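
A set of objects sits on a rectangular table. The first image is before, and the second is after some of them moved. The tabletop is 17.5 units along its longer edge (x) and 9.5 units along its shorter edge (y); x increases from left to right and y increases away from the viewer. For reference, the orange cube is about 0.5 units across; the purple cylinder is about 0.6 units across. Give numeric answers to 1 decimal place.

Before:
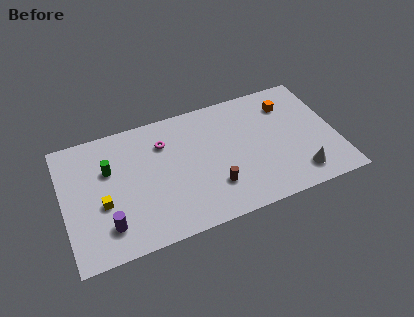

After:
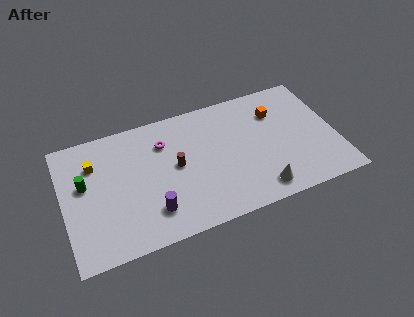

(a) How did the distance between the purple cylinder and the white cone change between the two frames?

-5.4

Before: roughly 12.2 units apart; after: 6.8. That's 5.4 units closer together.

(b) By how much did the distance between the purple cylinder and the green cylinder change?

+1.1

The distance was about 4.1 in the first image and 5.2 in the second, so they moved 1.1 units further apart.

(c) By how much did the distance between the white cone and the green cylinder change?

-1.0

They were about 12.6 units apart before and 11.6 after — 1.0 units closer together.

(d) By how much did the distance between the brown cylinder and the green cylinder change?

-1.5

Before: roughly 7.3 units apart; after: 5.8. That's 1.5 units closer together.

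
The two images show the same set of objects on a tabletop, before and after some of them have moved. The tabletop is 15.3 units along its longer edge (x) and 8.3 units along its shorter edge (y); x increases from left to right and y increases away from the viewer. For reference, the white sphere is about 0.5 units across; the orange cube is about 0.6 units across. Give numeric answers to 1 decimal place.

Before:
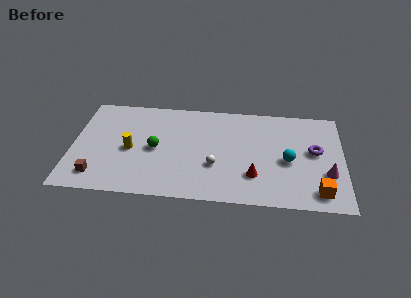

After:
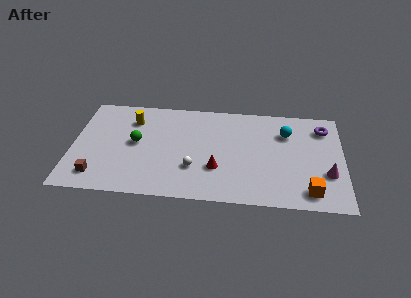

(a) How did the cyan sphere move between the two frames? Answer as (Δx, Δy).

(-0.1, 2.3)

From the two frames, the cyan sphere sits at roughly (12.2, 3.7) before and (12.1, 6.0) after.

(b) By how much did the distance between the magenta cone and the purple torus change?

+1.9

The distance was about 1.9 in the first image and 3.8 in the second, so they moved 1.9 units further apart.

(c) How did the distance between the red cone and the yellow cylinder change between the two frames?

-1.1

They were about 7.2 units apart before and 6.1 after — 1.1 units closer together.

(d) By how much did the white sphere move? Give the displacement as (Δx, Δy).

(-1.2, -0.3)

The white sphere started near (8.1, 2.9) and ended near (6.9, 2.6).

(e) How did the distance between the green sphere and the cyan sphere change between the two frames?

+1.1

They were about 7.5 units apart before and 8.6 after — 1.1 units further apart.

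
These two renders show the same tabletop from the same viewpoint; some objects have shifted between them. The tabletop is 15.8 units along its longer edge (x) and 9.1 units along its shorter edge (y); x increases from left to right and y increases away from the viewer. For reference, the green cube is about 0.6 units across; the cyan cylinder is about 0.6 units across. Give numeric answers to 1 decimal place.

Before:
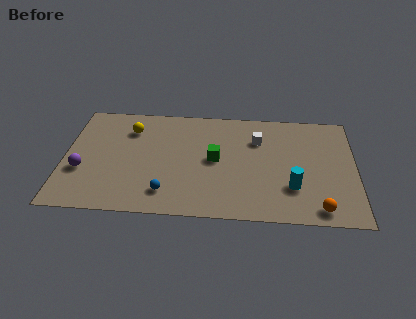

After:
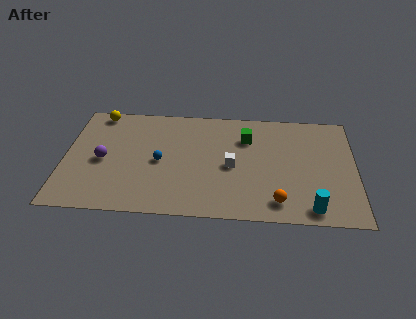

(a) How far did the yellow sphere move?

2.2

From (3.5, 6.9) to (1.7, 8.2), the yellow sphere covered √(1.8² + 1.3²) ≈ 2.2 units.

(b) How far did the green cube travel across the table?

2.5

The green cube was near (8.2, 4.7) before and (9.9, 6.6) after, so it travelled √(1.7² + 1.9²) ≈ 2.5 units.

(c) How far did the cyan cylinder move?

1.9

From (12.4, 2.7) to (13.4, 1.1), the cyan cylinder covered √(1.0² + 1.6²) ≈ 1.9 units.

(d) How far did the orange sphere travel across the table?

2.2

From (13.8, 1.1) to (11.6, 1.5), the orange sphere covered √(2.2² + 0.4²) ≈ 2.2 units.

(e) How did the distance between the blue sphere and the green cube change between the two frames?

+1.3

Before: roughly 3.9 units apart; after: 5.2. That's 1.3 units further apart.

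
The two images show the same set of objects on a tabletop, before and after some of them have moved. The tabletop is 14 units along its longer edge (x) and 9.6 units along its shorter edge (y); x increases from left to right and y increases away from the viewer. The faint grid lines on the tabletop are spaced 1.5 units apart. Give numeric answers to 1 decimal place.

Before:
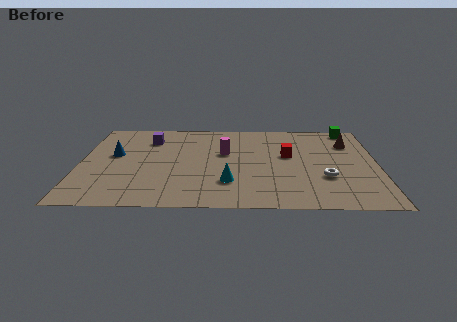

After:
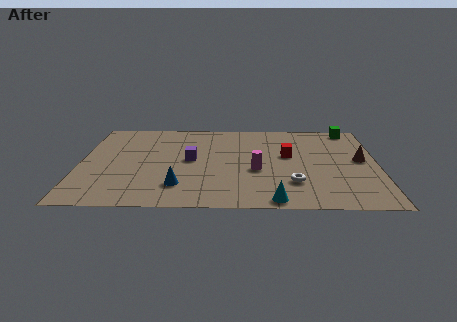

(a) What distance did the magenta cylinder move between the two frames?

2.4

From (6.8, 5.8) to (8.3, 3.9), the magenta cylinder covered √(1.5² + 1.9²) ≈ 2.4 units.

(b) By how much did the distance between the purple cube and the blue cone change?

+0.4

They were about 2.4 units apart before and 2.8 after — 0.4 units further apart.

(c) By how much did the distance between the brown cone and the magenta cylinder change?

-1.0

The distance was about 6.0 in the first image and 5.0 in the second, so they moved 1.0 units closer together.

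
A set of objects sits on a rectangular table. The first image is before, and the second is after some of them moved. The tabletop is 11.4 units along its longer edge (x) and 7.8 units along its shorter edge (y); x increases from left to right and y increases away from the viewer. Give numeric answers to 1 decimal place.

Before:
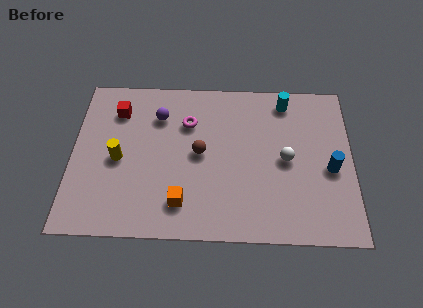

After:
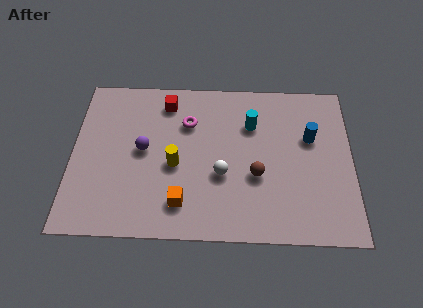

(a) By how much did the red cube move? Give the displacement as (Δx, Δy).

(2.0, 0.5)

From the two frames, the red cube sits at roughly (1.8, 6.0) before and (3.8, 6.5) after.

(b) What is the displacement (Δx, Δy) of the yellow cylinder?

(2.3, -0.2)

From the two frames, the yellow cylinder sits at roughly (1.9, 3.6) before and (4.2, 3.4) after.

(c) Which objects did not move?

the orange cube and the magenta torus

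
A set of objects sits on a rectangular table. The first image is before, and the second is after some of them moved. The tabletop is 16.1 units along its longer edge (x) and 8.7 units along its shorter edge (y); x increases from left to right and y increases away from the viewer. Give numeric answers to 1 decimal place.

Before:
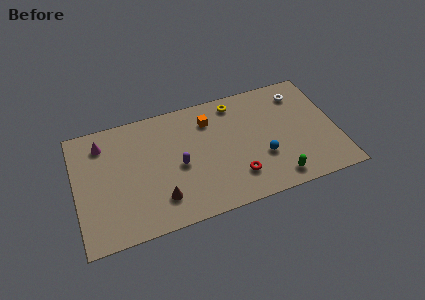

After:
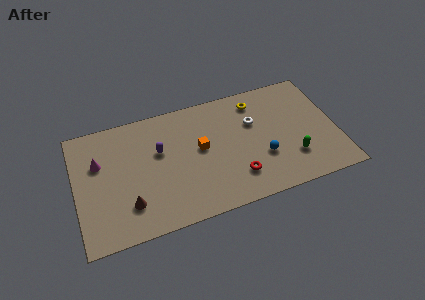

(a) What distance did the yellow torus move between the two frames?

1.3

The yellow torus moved from about (10.1, 7.5) to (11.4, 7.2), a distance of √(1.3² + 0.3²) ≈ 1.3.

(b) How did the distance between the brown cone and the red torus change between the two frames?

+1.9

Before: roughly 4.7 units apart; after: 6.6. That's 1.9 units further apart.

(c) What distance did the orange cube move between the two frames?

2.0

From (8.4, 6.7) to (7.7, 4.8), the orange cube covered √(0.7² + 1.9²) ≈ 2.0 units.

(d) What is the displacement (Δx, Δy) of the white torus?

(-3.0, -1.3)

The white torus was at about (14.1, 7.0) and moved to about (11.1, 5.7).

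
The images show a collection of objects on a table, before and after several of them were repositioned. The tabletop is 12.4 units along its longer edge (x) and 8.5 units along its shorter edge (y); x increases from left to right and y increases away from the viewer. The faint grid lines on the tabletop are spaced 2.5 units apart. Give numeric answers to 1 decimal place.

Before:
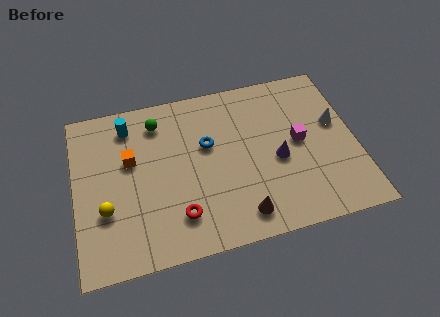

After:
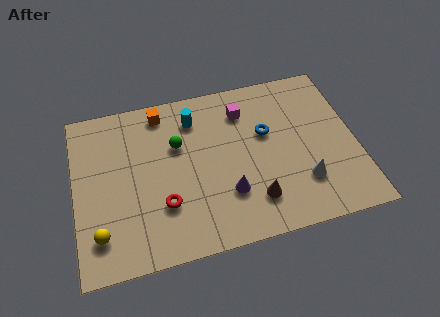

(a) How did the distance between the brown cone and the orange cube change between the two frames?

+0.6

Before: roughly 6.0 units apart; after: 6.6. That's 0.6 units further apart.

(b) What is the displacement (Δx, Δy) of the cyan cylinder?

(2.9, -0.3)

The cyan cylinder started near (2.5, 7.0) and ended near (5.4, 6.7).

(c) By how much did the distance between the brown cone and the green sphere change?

-1.7

They were about 6.5 units apart before and 4.8 after — 1.7 units closer together.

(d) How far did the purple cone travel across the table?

2.6

From (8.9, 3.7) to (6.6, 2.5), the purple cone covered √(2.3² + 1.2²) ≈ 2.6 units.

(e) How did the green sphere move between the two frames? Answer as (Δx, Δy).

(0.8, -1.4)

The green sphere started near (3.8, 6.9) and ended near (4.6, 5.5).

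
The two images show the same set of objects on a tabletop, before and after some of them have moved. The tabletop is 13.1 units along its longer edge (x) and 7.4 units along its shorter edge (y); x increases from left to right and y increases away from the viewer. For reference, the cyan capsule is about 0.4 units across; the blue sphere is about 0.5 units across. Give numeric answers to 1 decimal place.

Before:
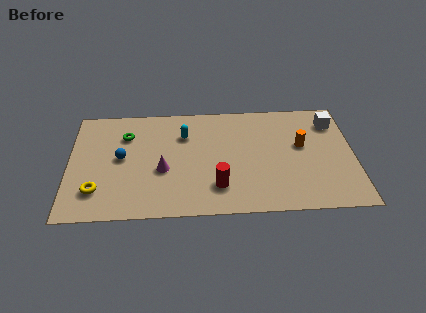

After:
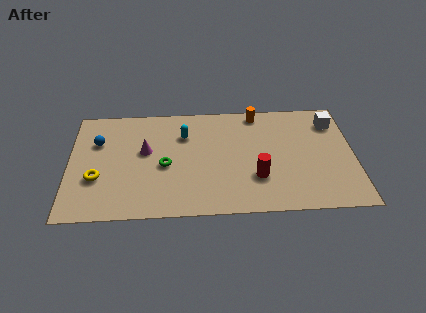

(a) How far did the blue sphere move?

1.6

The blue sphere moved from about (2.4, 3.9) to (1.3, 5.0), a distance of √(1.1² + 1.1²) ≈ 1.6.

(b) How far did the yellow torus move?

0.8

From (1.3, 1.8) to (1.3, 2.6), the yellow torus covered √(0.0² + 0.8²) ≈ 0.8 units.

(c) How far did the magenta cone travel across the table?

1.5

The magenta cone was near (4.3, 3.0) before and (3.5, 4.3) after, so it travelled √(0.8² + 1.3²) ≈ 1.5 units.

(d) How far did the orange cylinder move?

3.0

The orange cylinder was near (10.7, 4.3) before and (8.7, 6.6) after, so it travelled √(2.0² + 2.3²) ≈ 3.0 units.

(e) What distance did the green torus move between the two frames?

2.8

From (2.6, 5.4) to (4.4, 3.3), the green torus covered √(1.8² + 2.1²) ≈ 2.8 units.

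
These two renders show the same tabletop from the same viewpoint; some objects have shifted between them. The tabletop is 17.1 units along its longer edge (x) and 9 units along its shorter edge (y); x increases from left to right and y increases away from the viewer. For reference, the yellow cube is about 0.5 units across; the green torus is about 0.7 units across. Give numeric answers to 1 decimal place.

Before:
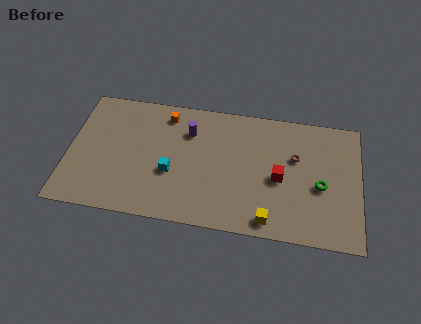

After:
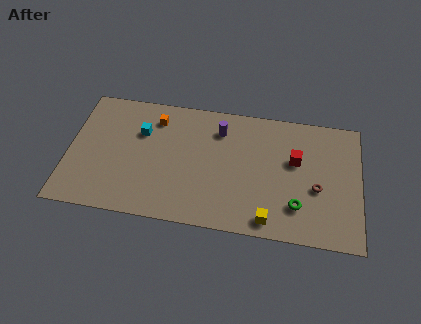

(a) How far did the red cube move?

1.7

From (12.4, 4.1) to (13.3, 5.5), the red cube covered √(0.9² + 1.4²) ≈ 1.7 units.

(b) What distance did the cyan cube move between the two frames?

3.2

From (6.1, 3.5) to (4.2, 6.1), the cyan cube covered √(1.9² + 2.6²) ≈ 3.2 units.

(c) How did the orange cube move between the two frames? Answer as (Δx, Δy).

(-0.6, -0.4)

The orange cube started near (5.6, 7.6) and ended near (5.0, 7.2).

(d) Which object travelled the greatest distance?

the cyan cube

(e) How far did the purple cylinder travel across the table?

1.8

The purple cylinder was near (7.0, 6.6) before and (8.8, 7.0) after, so it travelled √(1.8² + 0.4²) ≈ 1.8 units.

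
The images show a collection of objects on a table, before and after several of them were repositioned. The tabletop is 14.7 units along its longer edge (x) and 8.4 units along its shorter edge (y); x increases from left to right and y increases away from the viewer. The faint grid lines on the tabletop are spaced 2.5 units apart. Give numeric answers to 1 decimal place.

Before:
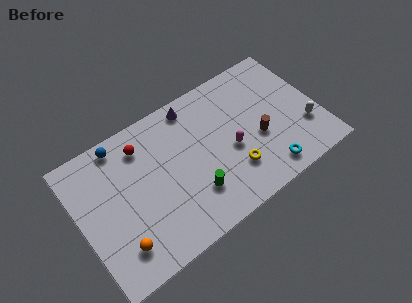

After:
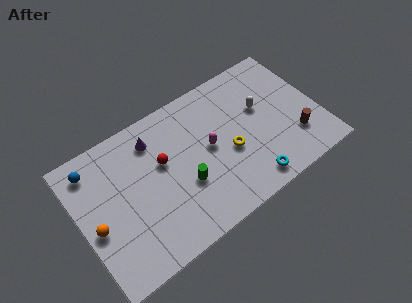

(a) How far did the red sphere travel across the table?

1.9

The red sphere moved from about (4.2, 6.7) to (5.2, 5.1), a distance of √(1.0² + 1.6²) ≈ 1.9.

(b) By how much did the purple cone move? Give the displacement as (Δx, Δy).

(-2.6, -0.7)

The purple cone was at about (7.5, 7.4) and moved to about (4.9, 6.7).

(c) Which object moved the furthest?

the white capsule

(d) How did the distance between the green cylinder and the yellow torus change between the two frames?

+0.4

Before: roughly 2.5 units apart; after: 2.9. That's 0.4 units further apart.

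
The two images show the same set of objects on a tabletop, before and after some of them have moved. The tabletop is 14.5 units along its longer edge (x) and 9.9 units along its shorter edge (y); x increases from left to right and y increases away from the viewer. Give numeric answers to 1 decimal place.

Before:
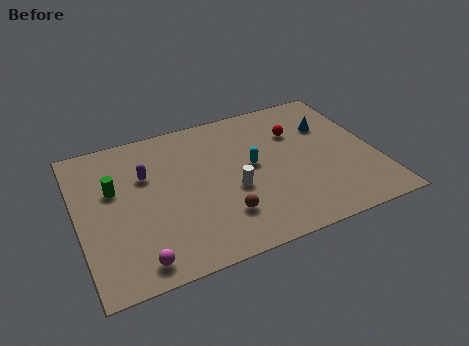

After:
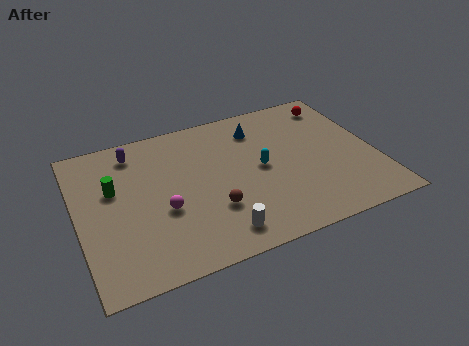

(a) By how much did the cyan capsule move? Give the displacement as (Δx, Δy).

(0.4, -0.3)

The cyan capsule started near (8.5, 5.3) and ended near (8.9, 5.0).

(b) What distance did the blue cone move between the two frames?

3.5

The blue cone moved from about (12.5, 6.8) to (9.1, 7.8), a distance of √(3.4² + 1.0²) ≈ 3.5.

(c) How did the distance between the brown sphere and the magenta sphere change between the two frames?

-2.0

They were about 4.4 units apart before and 2.4 after — 2.0 units closer together.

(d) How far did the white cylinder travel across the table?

2.7

The white cylinder moved from about (7.4, 4.0) to (6.4, 1.5), a distance of √(1.0² + 2.5²) ≈ 2.7.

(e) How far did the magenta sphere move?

3.1

From (2.5, 1.2) to (4.0, 3.9), the magenta sphere covered √(1.5² + 2.7²) ≈ 3.1 units.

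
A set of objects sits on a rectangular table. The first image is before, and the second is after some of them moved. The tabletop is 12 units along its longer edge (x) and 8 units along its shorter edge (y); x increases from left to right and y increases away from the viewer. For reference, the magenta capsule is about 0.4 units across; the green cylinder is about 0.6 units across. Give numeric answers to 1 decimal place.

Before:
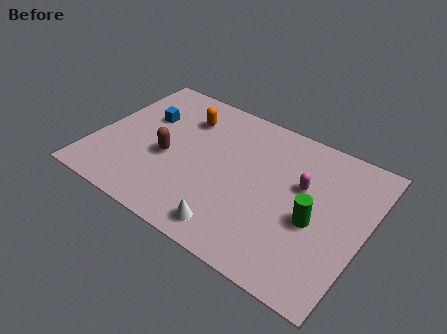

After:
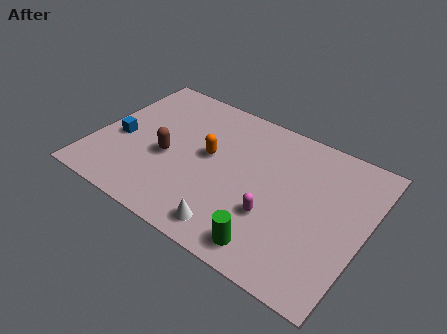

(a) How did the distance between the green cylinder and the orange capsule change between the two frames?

-2.1

Before: roughly 6.8 units apart; after: 4.7. That's 2.1 units closer together.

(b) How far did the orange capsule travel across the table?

2.1

From (3.6, 6.0) to (5.0, 4.4), the orange capsule covered √(1.4² + 1.6²) ≈ 2.1 units.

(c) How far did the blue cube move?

2.0

The blue cube was near (1.9, 5.2) before and (1.1, 3.4) after, so it travelled √(0.8² + 1.8²) ≈ 2.0 units.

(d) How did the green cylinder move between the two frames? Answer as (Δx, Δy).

(-1.5, -2.3)

From the two frames, the green cylinder sits at roughly (9.9, 3.4) before and (8.4, 1.1) after.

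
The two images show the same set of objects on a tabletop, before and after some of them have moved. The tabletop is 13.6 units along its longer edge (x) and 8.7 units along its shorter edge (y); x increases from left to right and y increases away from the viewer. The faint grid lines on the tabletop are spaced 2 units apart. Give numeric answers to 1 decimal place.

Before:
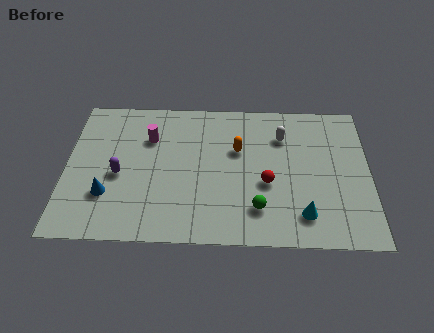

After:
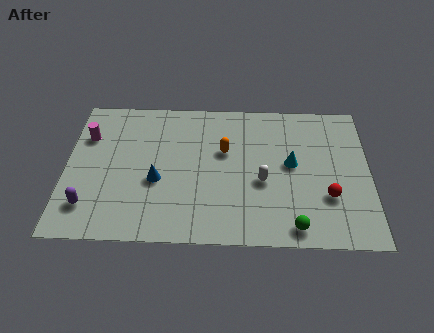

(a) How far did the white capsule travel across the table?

2.9

From (9.7, 6.4) to (8.8, 3.6), the white capsule covered √(0.9² + 2.8²) ≈ 2.9 units.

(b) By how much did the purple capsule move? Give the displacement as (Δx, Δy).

(-1.3, -1.9)

The purple capsule was at about (2.4, 3.8) and moved to about (1.1, 1.9).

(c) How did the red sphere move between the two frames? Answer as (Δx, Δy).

(2.7, -0.7)

From the two frames, the red sphere sits at roughly (9.0, 3.5) before and (11.7, 2.8) after.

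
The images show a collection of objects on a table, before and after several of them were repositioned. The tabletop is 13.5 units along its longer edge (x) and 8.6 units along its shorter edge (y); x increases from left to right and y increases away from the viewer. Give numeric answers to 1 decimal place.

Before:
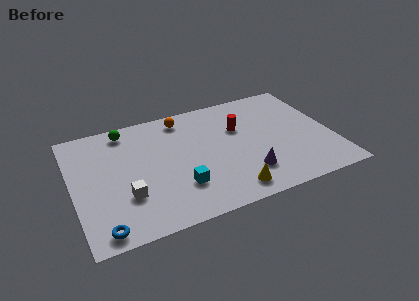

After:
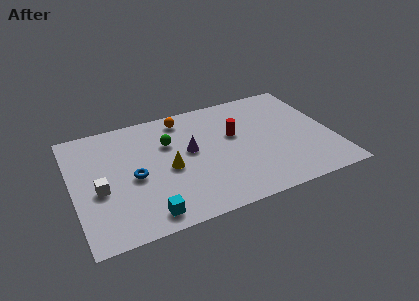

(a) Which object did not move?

the orange sphere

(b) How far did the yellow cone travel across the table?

4.0

The yellow cone was near (7.8, 1.2) before and (4.9, 3.9) after, so it travelled √(2.9² + 2.7²) ≈ 4.0 units.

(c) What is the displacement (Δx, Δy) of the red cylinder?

(-0.3, -0.4)

The red cylinder was at about (8.8, 5.6) and moved to about (8.5, 5.2).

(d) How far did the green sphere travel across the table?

2.7

The green sphere moved from about (3.0, 7.5) to (5.1, 5.8), a distance of √(2.1² + 1.7²) ≈ 2.7.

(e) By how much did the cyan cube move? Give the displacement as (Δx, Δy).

(-1.8, -1.3)

The cyan cube started near (5.3, 2.4) and ended near (3.5, 1.1).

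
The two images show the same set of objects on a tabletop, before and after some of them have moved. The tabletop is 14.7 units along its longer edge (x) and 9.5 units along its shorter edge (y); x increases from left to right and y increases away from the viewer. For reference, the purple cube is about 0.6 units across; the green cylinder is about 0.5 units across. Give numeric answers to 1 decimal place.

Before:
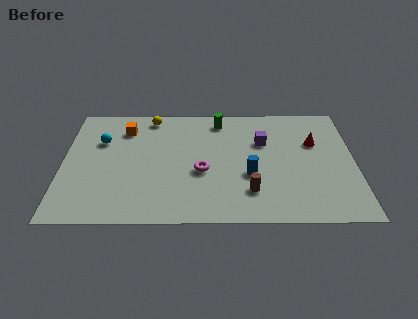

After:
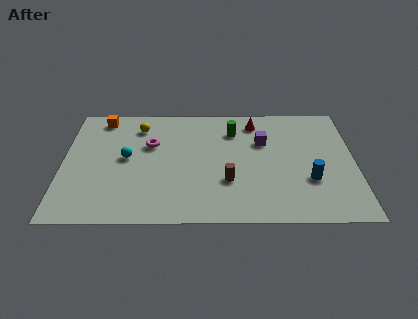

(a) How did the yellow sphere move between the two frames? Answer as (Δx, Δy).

(-0.6, -0.8)

The yellow sphere started near (4.4, 8.4) and ended near (3.8, 7.6).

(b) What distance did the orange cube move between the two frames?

1.5

The orange cube was near (3.1, 7.4) before and (1.9, 8.3) after, so it travelled √(1.2² + 0.9²) ≈ 1.5 units.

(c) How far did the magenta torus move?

3.4

From (7.0, 3.9) to (4.4, 6.1), the magenta torus covered √(2.6² + 2.2²) ≈ 3.4 units.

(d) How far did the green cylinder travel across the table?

1.1

The green cylinder moved from about (7.9, 8.1) to (8.6, 7.2), a distance of √(0.7² + 0.9²) ≈ 1.1.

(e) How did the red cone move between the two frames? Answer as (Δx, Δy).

(-3.0, 1.7)

The red cone started near (12.7, 6.2) and ended near (9.7, 7.9).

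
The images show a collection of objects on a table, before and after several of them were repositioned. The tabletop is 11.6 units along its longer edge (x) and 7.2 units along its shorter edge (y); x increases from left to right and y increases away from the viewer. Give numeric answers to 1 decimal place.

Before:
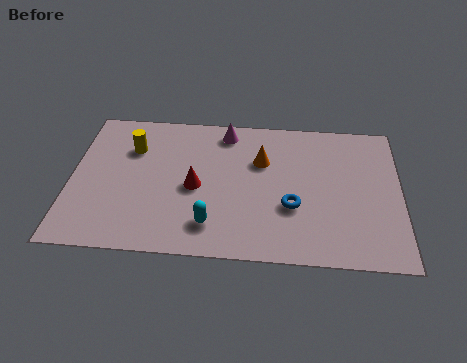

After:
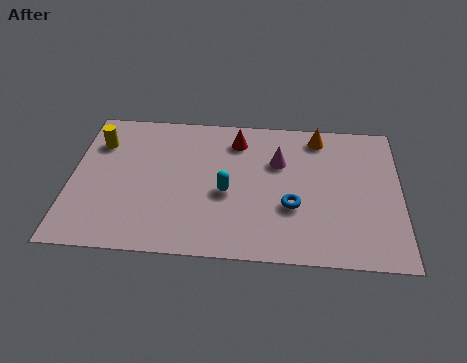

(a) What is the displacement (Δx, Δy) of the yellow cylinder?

(-1.2, 0.2)

From the two frames, the yellow cylinder sits at roughly (2.1, 5.1) before and (0.9, 5.3) after.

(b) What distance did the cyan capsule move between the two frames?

1.7

From (5.0, 1.5) to (5.5, 3.1), the cyan capsule covered √(0.5² + 1.6²) ≈ 1.7 units.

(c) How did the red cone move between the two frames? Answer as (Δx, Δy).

(1.4, 2.5)

The red cone started near (4.4, 3.3) and ended near (5.8, 5.8).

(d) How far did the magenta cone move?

2.4

The magenta cone moved from about (5.4, 6.2) to (7.3, 4.8), a distance of √(1.9² + 1.4²) ≈ 2.4.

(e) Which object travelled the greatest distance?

the red cone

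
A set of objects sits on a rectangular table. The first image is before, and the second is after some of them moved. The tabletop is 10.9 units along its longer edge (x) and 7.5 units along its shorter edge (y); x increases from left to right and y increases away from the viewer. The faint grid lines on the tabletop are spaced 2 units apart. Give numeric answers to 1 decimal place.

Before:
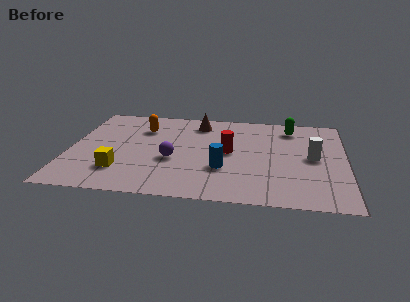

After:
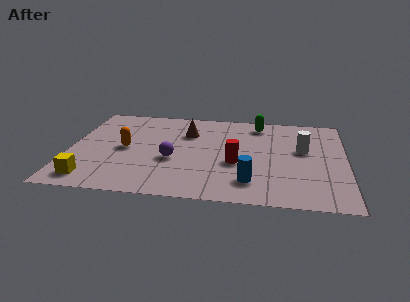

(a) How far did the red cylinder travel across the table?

0.9

From (6.3, 3.9) to (6.6, 3.0), the red cylinder covered √(0.3² + 0.9²) ≈ 0.9 units.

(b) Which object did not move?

the purple sphere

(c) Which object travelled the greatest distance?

the orange capsule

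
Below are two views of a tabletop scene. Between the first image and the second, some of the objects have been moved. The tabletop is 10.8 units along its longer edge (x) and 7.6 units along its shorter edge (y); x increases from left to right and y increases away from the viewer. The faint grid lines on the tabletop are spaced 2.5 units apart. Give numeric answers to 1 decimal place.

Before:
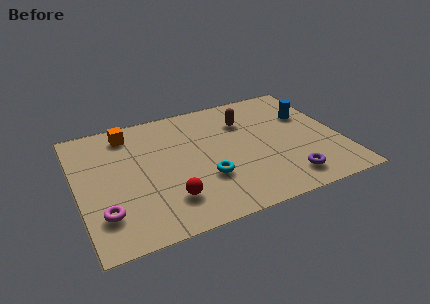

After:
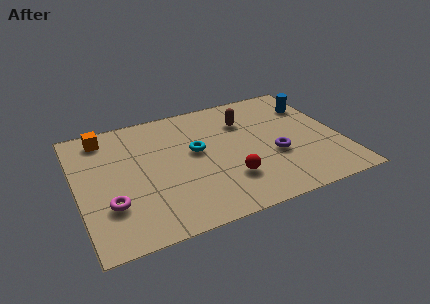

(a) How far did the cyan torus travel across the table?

1.8

The cyan torus was near (5.1, 2.5) before and (4.9, 4.3) after, so it travelled √(0.2² + 1.8²) ≈ 1.8 units.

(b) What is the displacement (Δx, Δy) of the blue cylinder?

(0.3, 0.6)

The blue cylinder was at about (9.7, 5.0) and moved to about (10.0, 5.6).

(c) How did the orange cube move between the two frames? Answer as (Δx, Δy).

(-1.0, 0.1)

From the two frames, the orange cube sits at roughly (2.3, 6.4) before and (1.3, 6.5) after.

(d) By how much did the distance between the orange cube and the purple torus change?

-0.3

Before: roughly 7.9 units apart; after: 7.6. That's 0.3 units closer together.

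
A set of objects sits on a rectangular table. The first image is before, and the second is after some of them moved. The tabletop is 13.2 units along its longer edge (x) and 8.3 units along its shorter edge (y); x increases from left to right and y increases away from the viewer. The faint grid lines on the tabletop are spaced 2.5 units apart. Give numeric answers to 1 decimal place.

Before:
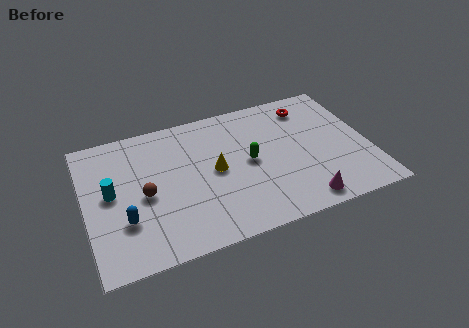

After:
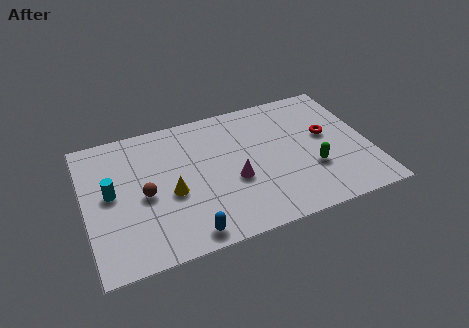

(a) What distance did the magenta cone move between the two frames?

3.7

From (9.7, 1.0) to (6.8, 3.3), the magenta cone covered √(2.9² + 2.3²) ≈ 3.7 units.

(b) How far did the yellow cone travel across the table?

2.2

The yellow cone was near (6.0, 4.2) before and (3.9, 3.5) after, so it travelled √(2.1² + 0.7²) ≈ 2.2 units.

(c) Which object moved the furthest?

the magenta cone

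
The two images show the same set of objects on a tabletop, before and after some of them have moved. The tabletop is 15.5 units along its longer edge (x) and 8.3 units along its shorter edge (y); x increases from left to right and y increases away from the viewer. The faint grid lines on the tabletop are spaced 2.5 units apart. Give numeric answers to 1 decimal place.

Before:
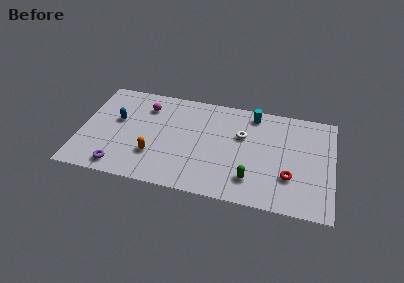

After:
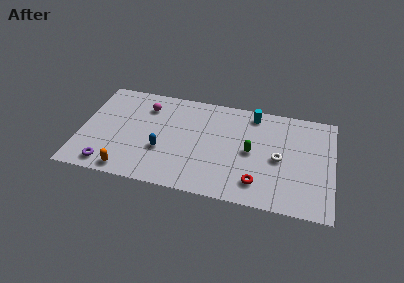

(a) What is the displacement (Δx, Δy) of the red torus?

(-1.9, -0.9)

From the two frames, the red torus sits at roughly (12.9, 2.6) before and (11.0, 1.7) after.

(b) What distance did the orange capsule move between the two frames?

2.2

The orange capsule was near (4.6, 2.5) before and (3.1, 0.9) after, so it travelled √(1.5² + 1.6²) ≈ 2.2 units.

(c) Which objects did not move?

the cyan cylinder and the magenta sphere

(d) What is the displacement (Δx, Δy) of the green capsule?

(-0.1, 2.2)

The green capsule was at about (10.6, 1.9) and moved to about (10.5, 4.1).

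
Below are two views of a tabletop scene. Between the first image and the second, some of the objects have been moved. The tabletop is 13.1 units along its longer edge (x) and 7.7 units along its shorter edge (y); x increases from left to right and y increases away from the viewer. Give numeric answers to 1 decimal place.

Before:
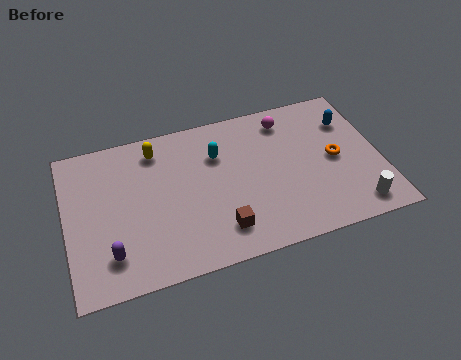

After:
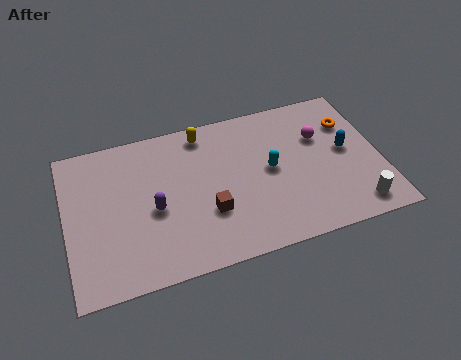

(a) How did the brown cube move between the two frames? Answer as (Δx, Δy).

(-0.4, 1.0)

The brown cube started near (6.2, 1.6) and ended near (5.8, 2.6).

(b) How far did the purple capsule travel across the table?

2.5

The purple capsule moved from about (1.7, 1.7) to (3.6, 3.4), a distance of √(1.9² + 1.7²) ≈ 2.5.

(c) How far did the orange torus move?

1.9

The orange torus moved from about (11.2, 3.8) to (12.0, 5.5), a distance of √(0.8² + 1.7²) ≈ 1.9.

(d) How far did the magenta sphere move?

1.8

From (9.4, 6.4) to (10.7, 5.1), the magenta sphere covered √(1.3² + 1.3²) ≈ 1.8 units.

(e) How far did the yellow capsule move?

2.0

The yellow capsule was near (3.9, 6.4) before and (5.9, 6.7) after, so it travelled √(2.0² + 0.3²) ≈ 2.0 units.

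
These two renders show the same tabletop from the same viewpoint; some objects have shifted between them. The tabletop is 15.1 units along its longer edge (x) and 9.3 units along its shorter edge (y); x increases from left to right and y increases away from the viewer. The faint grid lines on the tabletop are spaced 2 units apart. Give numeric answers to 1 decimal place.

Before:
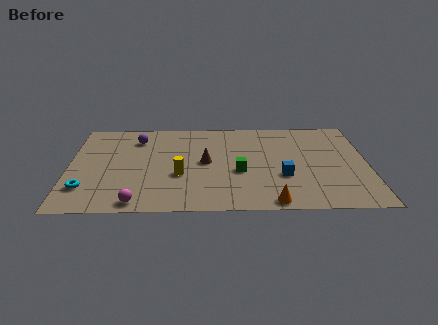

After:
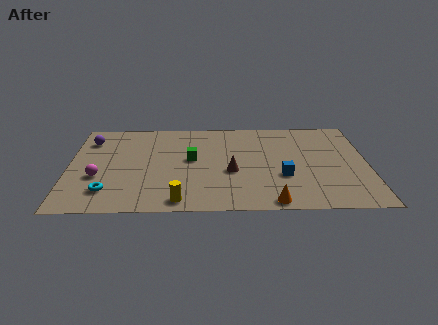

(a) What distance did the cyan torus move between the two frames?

1.1

The cyan torus moved from about (0.9, 2.3) to (2.0, 2.0), a distance of √(1.1² + 0.3²) ≈ 1.1.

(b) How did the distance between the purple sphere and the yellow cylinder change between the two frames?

+3.3

The distance was about 4.4 in the first image and 7.7 in the second, so they moved 3.3 units further apart.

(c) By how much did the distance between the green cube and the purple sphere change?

-0.7

Before: roughly 6.3 units apart; after: 5.6. That's 0.7 units closer together.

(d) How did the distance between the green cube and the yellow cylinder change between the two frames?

+1.1

Before: roughly 3.0 units apart; after: 4.1. That's 1.1 units further apart.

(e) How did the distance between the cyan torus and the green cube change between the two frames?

-2.6

They were about 7.8 units apart before and 5.2 after — 2.6 units closer together.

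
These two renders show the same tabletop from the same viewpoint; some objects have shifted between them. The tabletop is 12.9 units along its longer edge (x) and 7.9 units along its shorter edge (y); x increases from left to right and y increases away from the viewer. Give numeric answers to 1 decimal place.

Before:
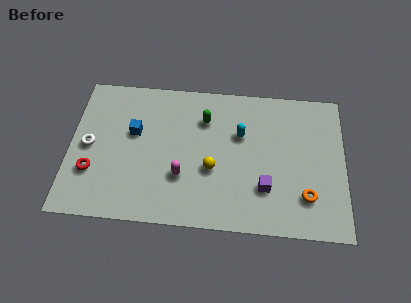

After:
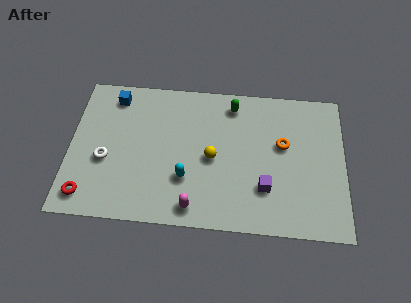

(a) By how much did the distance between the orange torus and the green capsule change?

-3.0

Before: roughly 6.1 units apart; after: 3.1. That's 3.0 units closer together.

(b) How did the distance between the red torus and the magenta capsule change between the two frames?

+0.8

They were about 4.2 units apart before and 5.0 after — 0.8 units further apart.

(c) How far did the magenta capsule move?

1.7

The magenta capsule moved from about (5.3, 2.6) to (5.9, 1.0), a distance of √(0.6² + 1.6²) ≈ 1.7.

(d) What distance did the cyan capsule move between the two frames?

3.6

From (8.0, 5.1) to (5.5, 2.5), the cyan capsule covered √(2.5² + 2.6²) ≈ 3.6 units.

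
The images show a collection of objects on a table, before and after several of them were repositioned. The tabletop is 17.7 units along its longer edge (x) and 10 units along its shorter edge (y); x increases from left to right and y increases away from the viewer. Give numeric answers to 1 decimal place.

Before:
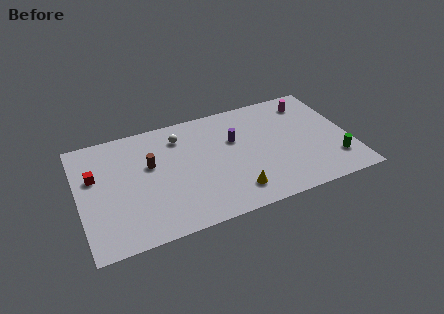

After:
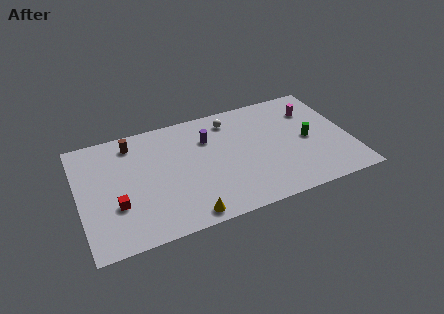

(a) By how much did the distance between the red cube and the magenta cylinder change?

-0.6

Before: roughly 14.5 units apart; after: 13.9. That's 0.6 units closer together.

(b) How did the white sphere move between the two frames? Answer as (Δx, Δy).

(3.4, 0.4)

The white sphere started near (6.8, 7.9) and ended near (10.2, 8.3).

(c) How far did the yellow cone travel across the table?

3.3

From (9.8, 1.9) to (6.6, 1.0), the yellow cone covered √(3.2² + 0.9²) ≈ 3.3 units.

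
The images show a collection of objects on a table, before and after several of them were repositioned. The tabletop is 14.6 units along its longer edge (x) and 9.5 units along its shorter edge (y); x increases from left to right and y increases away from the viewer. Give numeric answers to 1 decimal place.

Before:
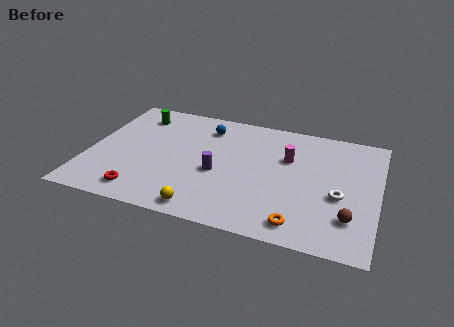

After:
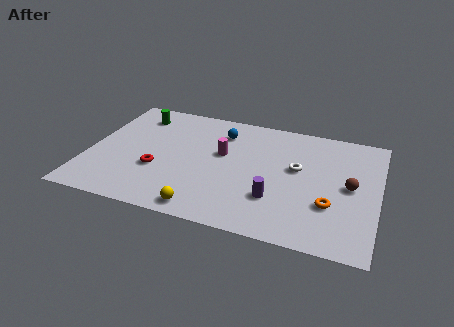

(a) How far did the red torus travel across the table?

2.1

The red torus moved from about (3.0, 1.4) to (3.6, 3.4), a distance of √(0.6² + 2.0²) ≈ 2.1.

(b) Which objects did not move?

the yellow sphere and the green cylinder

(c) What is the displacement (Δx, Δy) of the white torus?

(-2.2, 1.6)

The white torus started near (12.7, 3.9) and ended near (10.5, 5.5).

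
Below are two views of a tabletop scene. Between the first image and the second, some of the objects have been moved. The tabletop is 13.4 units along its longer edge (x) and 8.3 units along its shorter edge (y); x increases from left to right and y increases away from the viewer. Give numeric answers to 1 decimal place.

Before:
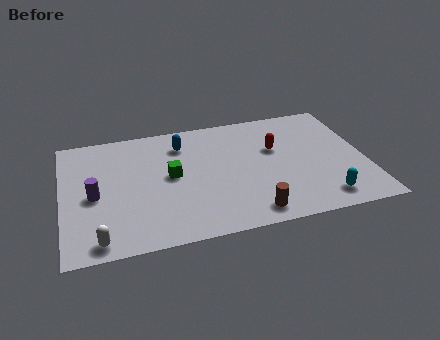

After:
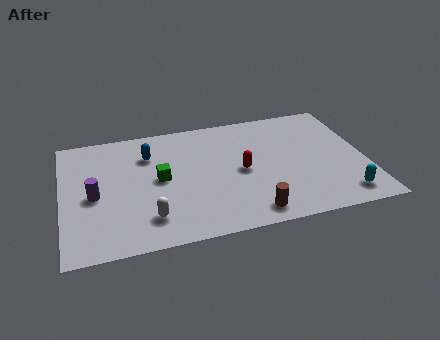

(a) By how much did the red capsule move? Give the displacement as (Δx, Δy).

(-1.6, -1.2)

From the two frames, the red capsule sits at roughly (9.5, 5.2) before and (7.9, 4.0) after.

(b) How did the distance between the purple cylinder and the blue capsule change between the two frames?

-1.4

Before: roughly 4.8 units apart; after: 3.4. That's 1.4 units closer together.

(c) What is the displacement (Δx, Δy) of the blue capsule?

(-1.5, -0.4)

From the two frames, the blue capsule sits at roughly (5.4, 6.5) before and (3.9, 6.1) after.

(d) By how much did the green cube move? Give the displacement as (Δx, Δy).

(-0.5, -0.1)

From the two frames, the green cube sits at roughly (4.8, 4.4) before and (4.3, 4.3) after.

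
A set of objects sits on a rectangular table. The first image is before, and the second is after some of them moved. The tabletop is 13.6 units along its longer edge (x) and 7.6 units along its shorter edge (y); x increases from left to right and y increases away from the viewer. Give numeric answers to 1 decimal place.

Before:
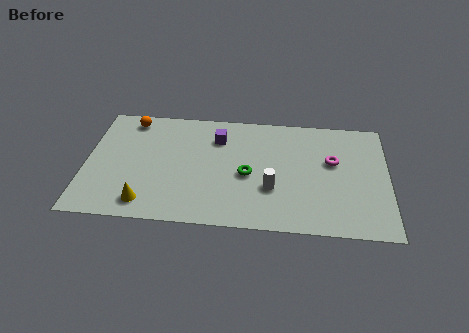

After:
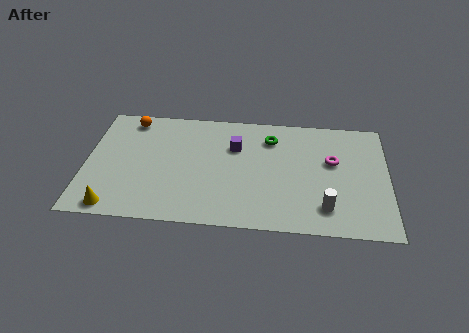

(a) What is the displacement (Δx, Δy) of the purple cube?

(0.8, -0.5)

The purple cube started near (5.9, 5.7) and ended near (6.7, 5.2).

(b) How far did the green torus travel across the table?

2.7

From (7.3, 3.4) to (8.3, 5.9), the green torus covered √(1.0² + 2.5²) ≈ 2.7 units.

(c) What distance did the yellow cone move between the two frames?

1.5

From (2.8, 1.2) to (1.4, 0.8), the yellow cone covered √(1.4² + 0.4²) ≈ 1.5 units.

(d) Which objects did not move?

the orange sphere and the magenta torus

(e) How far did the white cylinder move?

2.6

The white cylinder was near (8.4, 2.6) before and (10.8, 1.6) after, so it travelled √(2.4² + 1.0²) ≈ 2.6 units.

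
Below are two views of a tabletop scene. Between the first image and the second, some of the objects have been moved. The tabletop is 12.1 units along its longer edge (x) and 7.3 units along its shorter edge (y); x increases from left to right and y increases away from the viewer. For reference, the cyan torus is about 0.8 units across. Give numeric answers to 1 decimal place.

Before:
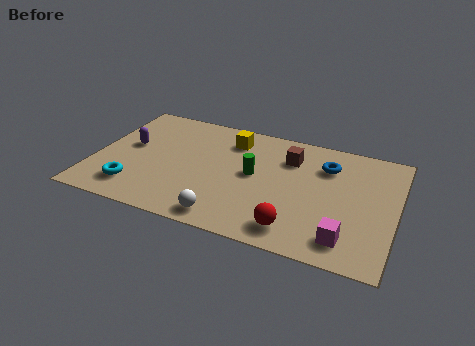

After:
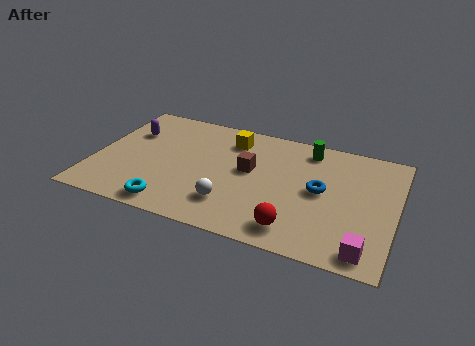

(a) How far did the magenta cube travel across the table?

0.9

The magenta cube moved from about (10.3, 1.3) to (11.1, 0.9), a distance of √(0.8² + 0.4²) ≈ 0.9.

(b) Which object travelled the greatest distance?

the green cylinder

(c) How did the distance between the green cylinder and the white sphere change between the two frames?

+2.1

They were about 3.1 units apart before and 5.2 after — 2.1 units further apart.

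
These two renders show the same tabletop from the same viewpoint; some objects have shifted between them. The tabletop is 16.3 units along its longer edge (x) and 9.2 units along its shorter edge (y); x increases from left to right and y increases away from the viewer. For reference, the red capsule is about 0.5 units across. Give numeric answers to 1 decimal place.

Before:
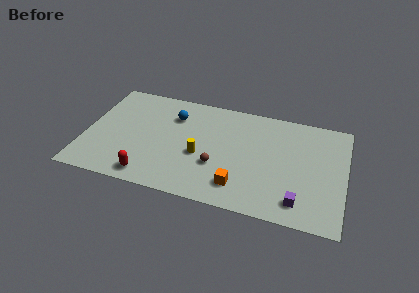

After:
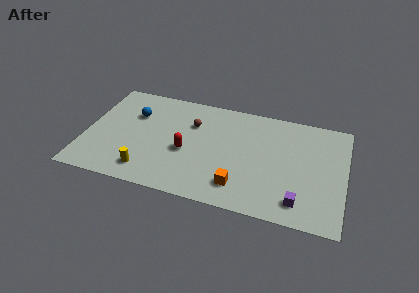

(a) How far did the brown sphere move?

3.7

From (8.4, 3.2) to (6.6, 6.4), the brown sphere covered √(1.8² + 3.2²) ≈ 3.7 units.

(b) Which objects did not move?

the orange cube and the purple cube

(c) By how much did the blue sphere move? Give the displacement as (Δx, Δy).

(-2.5, -0.5)

The blue sphere started near (5.4, 6.8) and ended near (2.9, 6.3).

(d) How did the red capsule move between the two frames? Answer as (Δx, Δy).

(2.1, 2.7)

The red capsule was at about (4.3, 1.2) and moved to about (6.4, 3.9).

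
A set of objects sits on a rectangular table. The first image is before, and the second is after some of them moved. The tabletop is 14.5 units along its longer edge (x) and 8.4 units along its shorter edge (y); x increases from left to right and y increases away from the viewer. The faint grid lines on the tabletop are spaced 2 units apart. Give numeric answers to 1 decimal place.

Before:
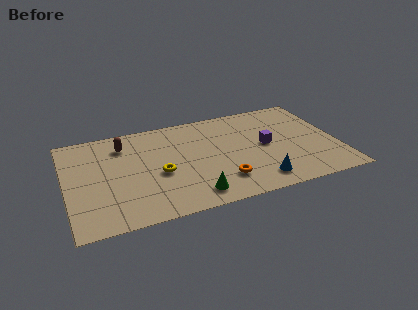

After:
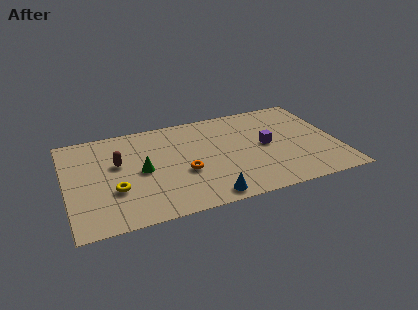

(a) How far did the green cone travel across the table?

3.8

The green cone moved from about (6.5, 1.3) to (4.0, 4.1), a distance of √(2.5² + 2.8²) ≈ 3.8.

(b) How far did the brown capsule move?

1.6

The brown capsule was near (3.2, 6.6) before and (2.8, 5.1) after, so it travelled √(0.4² + 1.5²) ≈ 1.6 units.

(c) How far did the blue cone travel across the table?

2.8

From (10.0, 1.4) to (7.2, 0.9), the blue cone covered √(2.8² + 0.5²) ≈ 2.8 units.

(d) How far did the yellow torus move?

2.5

The yellow torus was near (4.9, 3.6) before and (2.5, 2.9) after, so it travelled √(2.4² + 0.7²) ≈ 2.5 units.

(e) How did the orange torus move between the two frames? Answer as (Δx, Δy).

(-1.9, 1.3)

The orange torus was at about (8.1, 2.0) and moved to about (6.2, 3.3).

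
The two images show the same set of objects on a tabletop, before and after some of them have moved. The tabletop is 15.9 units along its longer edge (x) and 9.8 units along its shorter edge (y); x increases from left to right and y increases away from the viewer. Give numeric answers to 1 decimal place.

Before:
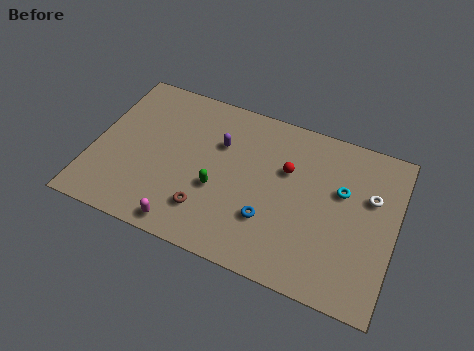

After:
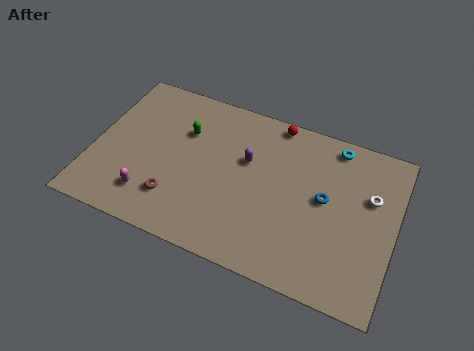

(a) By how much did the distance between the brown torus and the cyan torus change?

+2.3

They were about 7.7 units apart before and 10.0 after — 2.3 units further apart.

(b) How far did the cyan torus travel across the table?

2.7

The cyan torus moved from about (13.0, 6.1) to (12.4, 8.7), a distance of √(0.6² + 2.6²) ≈ 2.7.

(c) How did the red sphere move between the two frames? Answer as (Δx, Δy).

(-0.9, 2.7)

The red sphere was at about (10.1, 6.3) and moved to about (9.2, 9.0).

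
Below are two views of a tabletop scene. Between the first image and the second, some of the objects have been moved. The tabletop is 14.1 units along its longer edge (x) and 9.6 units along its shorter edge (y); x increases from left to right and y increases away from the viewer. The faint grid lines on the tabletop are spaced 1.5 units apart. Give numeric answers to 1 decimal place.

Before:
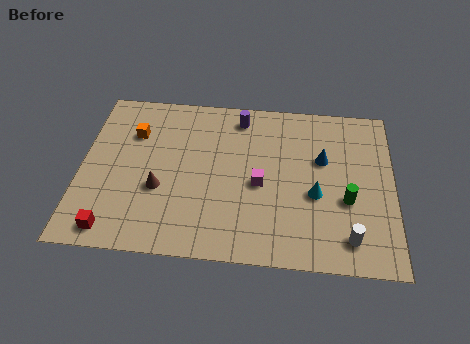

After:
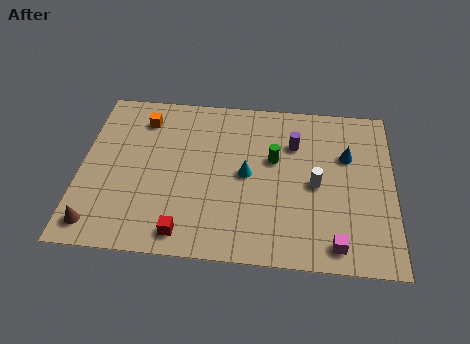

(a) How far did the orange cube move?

1.0

The orange cube was near (2.3, 6.8) before and (2.7, 7.7) after, so it travelled √(0.4² + 0.9²) ≈ 1.0 units.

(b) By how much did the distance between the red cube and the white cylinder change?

-3.8

Before: roughly 10.5 units apart; after: 6.7. That's 3.8 units closer together.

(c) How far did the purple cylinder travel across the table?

2.9

From (7.1, 8.2) to (9.6, 6.8), the purple cylinder covered √(2.5² + 1.4²) ≈ 2.9 units.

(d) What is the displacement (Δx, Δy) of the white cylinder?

(-1.5, 2.9)

The white cylinder was at about (12.1, 1.6) and moved to about (10.6, 4.5).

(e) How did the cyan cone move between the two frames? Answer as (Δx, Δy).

(-3.1, 0.9)

From the two frames, the cyan cone sits at roughly (10.6, 3.9) before and (7.5, 4.8) after.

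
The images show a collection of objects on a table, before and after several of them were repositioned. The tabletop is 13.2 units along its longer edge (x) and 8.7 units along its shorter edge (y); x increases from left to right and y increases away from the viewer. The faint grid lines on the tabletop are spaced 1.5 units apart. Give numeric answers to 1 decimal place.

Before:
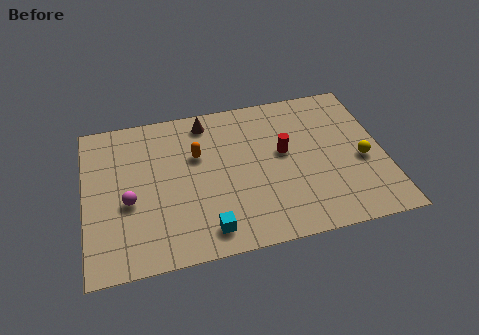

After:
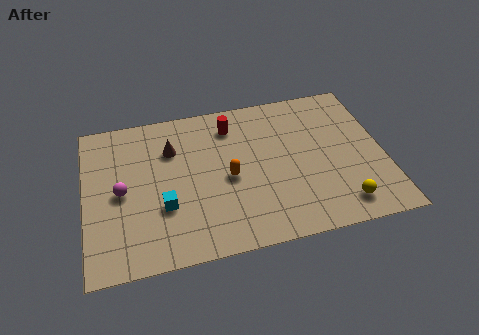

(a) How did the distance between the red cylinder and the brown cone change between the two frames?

-1.4

They were about 4.2 units apart before and 2.8 after — 1.4 units closer together.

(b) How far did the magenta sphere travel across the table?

0.7

The magenta sphere moved from about (1.9, 3.6) to (1.6, 4.2), a distance of √(0.3² + 0.6²) ≈ 0.7.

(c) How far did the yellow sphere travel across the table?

2.5

The yellow sphere was near (12.2, 3.7) before and (11.1, 1.4) after, so it travelled √(1.1² + 2.3²) ≈ 2.5 units.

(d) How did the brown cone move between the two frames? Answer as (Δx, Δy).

(-1.6, -1.3)

The brown cone started near (5.5, 7.5) and ended near (3.9, 6.2).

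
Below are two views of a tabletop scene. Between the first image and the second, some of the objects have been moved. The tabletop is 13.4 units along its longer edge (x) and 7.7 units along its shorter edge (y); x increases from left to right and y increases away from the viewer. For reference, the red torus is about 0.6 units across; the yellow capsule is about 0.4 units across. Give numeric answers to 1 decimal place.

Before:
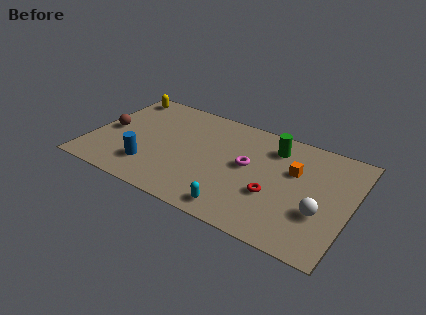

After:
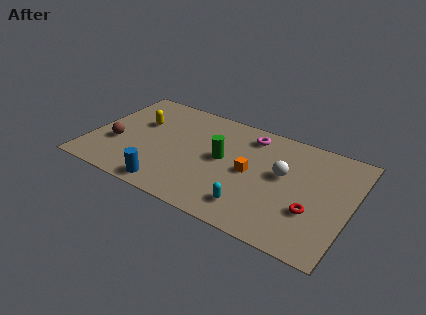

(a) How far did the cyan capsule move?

0.9

From (8.0, 1.0) to (8.7, 1.5), the cyan capsule covered √(0.7² + 0.5²) ≈ 0.9 units.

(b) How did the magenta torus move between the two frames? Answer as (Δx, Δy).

(-0.2, 2.2)

The magenta torus was at about (8.1, 4.2) and moved to about (7.9, 6.4).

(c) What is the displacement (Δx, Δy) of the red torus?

(2.0, -0.2)

From the two frames, the red torus sits at roughly (9.6, 2.8) before and (11.6, 2.6) after.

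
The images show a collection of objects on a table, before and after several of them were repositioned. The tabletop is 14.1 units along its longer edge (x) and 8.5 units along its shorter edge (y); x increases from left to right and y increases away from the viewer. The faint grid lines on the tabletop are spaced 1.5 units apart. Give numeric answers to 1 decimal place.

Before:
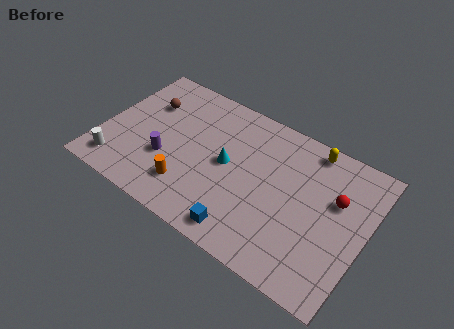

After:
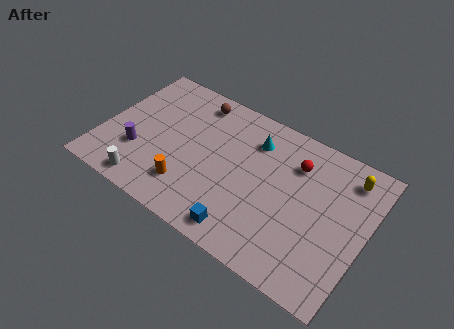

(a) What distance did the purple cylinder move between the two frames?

1.5

From (3.6, 3.0) to (2.1, 2.7), the purple cylinder covered √(1.5² + 0.3²) ≈ 1.5 units.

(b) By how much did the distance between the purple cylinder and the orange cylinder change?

+1.3

The distance was about 1.7 in the first image and 3.0 in the second, so they moved 1.3 units further apart.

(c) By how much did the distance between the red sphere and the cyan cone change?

-3.5

They were about 5.8 units apart before and 2.3 after — 3.5 units closer together.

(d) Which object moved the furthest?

the brown sphere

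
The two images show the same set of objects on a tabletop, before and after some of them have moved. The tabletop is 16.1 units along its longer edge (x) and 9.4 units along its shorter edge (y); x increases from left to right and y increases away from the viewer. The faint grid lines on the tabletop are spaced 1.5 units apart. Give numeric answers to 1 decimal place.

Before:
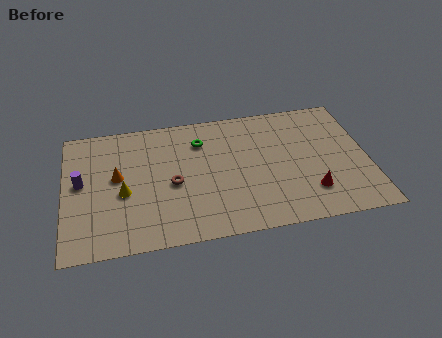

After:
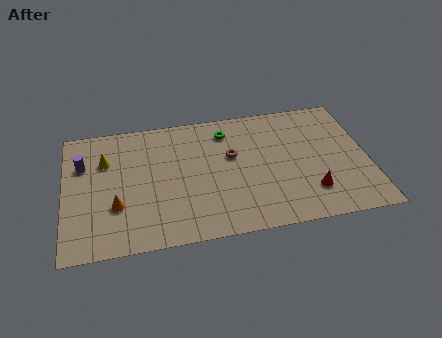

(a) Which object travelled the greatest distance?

the brown torus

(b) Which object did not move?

the red cone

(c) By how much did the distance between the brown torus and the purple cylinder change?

+3.0

They were about 4.9 units apart before and 7.9 after — 3.0 units further apart.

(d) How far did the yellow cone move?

2.7

From (3.1, 4.0) to (2.2, 6.5), the yellow cone covered √(0.9² + 2.5²) ≈ 2.7 units.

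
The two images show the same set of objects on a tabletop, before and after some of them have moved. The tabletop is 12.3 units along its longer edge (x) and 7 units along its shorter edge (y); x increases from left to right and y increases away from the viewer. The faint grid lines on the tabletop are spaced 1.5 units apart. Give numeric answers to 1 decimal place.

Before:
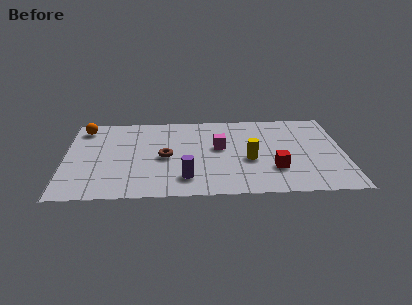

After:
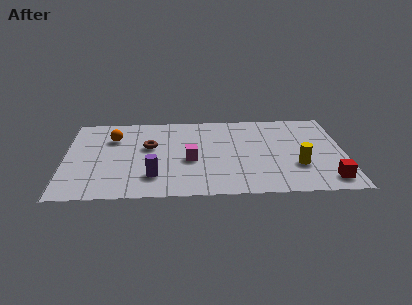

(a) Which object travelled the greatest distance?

the red cube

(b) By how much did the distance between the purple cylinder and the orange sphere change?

-2.5

They were about 6.3 units apart before and 3.8 after — 2.5 units closer together.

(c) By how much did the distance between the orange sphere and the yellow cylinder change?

+0.6

Before: roughly 7.9 units apart; after: 8.5. That's 0.6 units further apart.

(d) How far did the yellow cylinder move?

2.2

From (8.1, 2.9) to (10.2, 2.3), the yellow cylinder covered √(2.1² + 0.6²) ≈ 2.2 units.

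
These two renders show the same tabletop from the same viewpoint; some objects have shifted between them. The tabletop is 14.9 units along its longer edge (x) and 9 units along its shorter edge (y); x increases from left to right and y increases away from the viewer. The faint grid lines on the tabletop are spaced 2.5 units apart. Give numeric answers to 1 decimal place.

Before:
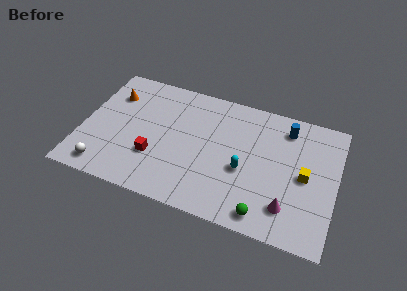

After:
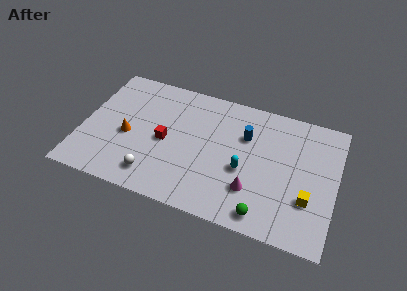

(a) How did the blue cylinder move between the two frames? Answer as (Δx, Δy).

(-2.3, -1.3)

The blue cylinder was at about (11.8, 7.4) and moved to about (9.5, 6.1).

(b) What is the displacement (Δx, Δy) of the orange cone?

(1.2, -2.7)

From the two frames, the orange cone sits at roughly (1.5, 6.6) before and (2.7, 3.9) after.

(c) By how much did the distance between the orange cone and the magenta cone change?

-4.1

Before: roughly 11.7 units apart; after: 7.6. That's 4.1 units closer together.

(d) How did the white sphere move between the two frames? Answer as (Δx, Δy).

(2.9, 0.4)

The white sphere started near (1.6, 1.2) and ended near (4.5, 1.6).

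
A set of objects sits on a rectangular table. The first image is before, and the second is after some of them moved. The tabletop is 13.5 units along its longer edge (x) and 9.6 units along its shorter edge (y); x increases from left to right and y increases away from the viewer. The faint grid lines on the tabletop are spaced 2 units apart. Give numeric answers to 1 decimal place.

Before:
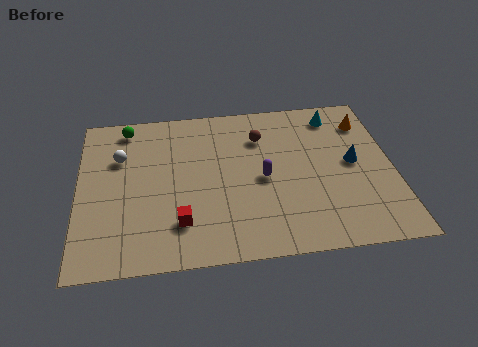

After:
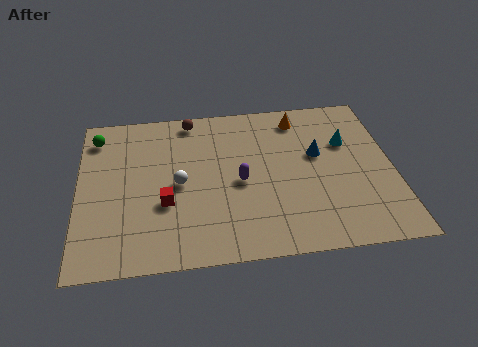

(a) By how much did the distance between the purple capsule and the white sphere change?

-3.8

Before: roughly 6.4 units apart; after: 2.6. That's 3.8 units closer together.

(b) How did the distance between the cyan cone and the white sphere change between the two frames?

-2.0

The distance was about 9.5 in the first image and 7.5 in the second, so they moved 2.0 units closer together.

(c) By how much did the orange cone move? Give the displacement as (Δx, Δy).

(-2.9, 0.6)

The orange cone started near (12.5, 7.5) and ended near (9.6, 8.1).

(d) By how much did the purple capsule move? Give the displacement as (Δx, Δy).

(-1.0, -0.1)

The purple capsule was at about (7.9, 4.5) and moved to about (6.9, 4.4).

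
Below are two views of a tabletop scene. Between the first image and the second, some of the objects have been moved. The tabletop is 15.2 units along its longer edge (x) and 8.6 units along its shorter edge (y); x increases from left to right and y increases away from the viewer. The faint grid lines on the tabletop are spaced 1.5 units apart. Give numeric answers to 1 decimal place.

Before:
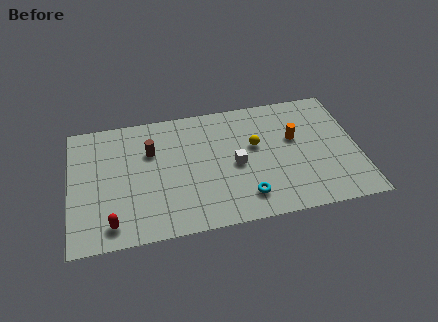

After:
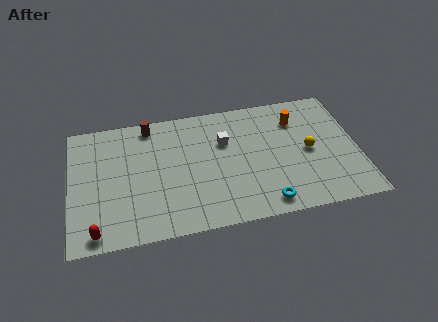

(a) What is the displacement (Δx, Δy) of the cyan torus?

(1.0, -0.6)

The cyan torus was at about (9.1, 1.7) and moved to about (10.1, 1.1).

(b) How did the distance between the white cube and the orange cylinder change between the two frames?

+0.6

They were about 3.4 units apart before and 4.0 after — 0.6 units further apart.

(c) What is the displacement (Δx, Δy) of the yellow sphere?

(2.8, -0.9)

The yellow sphere started near (9.8, 5.1) and ended near (12.6, 4.2).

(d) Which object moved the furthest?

the yellow sphere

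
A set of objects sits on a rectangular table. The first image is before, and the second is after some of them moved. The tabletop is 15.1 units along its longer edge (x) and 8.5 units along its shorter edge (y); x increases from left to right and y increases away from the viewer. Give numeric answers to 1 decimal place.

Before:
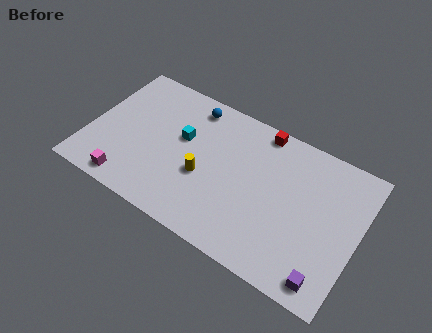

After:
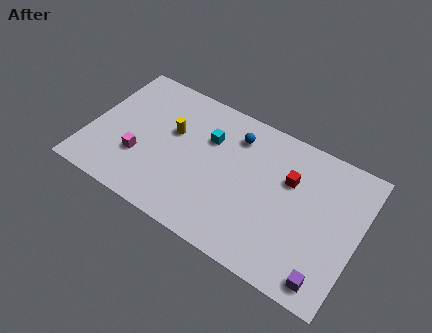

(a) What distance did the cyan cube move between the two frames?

1.6

The cyan cube was near (5.1, 5.1) before and (6.5, 5.8) after, so it travelled √(1.4² + 0.7²) ≈ 1.6 units.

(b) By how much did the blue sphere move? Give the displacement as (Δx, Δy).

(2.6, -0.6)

The blue sphere started near (5.3, 7.3) and ended near (7.9, 6.7).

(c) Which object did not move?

the purple cube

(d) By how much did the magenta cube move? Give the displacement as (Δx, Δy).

(0.3, 1.8)

From the two frames, the magenta cube sits at roughly (2.7, 1.0) before and (3.0, 2.8) after.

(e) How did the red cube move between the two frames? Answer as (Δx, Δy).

(1.9, -2.1)

The red cube started near (9.2, 7.7) and ended near (11.1, 5.6).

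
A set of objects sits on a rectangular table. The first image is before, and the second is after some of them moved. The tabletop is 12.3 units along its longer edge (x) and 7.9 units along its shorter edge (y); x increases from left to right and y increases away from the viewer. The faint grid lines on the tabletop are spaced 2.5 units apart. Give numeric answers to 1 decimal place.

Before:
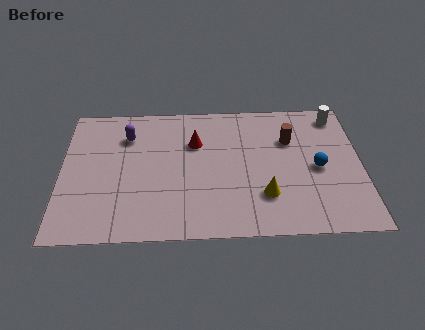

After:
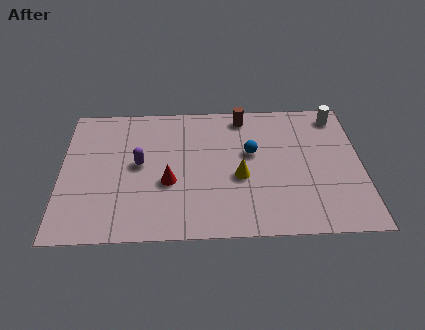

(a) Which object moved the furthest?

the blue sphere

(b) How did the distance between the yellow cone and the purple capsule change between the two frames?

-2.5

Before: roughly 6.7 units apart; after: 4.2. That's 2.5 units closer together.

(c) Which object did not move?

the white cylinder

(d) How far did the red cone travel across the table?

2.5

The red cone was near (5.5, 5.4) before and (4.4, 3.1) after, so it travelled √(1.1² + 2.3²) ≈ 2.5 units.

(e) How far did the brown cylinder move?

2.4

The brown cylinder moved from about (9.4, 5.4) to (7.5, 6.9), a distance of √(1.9² + 1.5²) ≈ 2.4.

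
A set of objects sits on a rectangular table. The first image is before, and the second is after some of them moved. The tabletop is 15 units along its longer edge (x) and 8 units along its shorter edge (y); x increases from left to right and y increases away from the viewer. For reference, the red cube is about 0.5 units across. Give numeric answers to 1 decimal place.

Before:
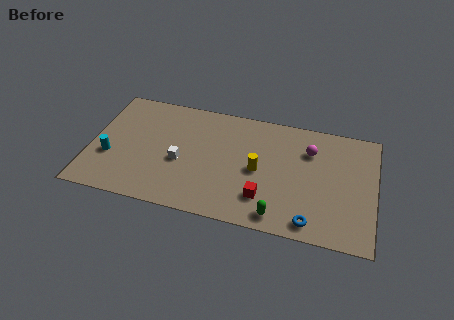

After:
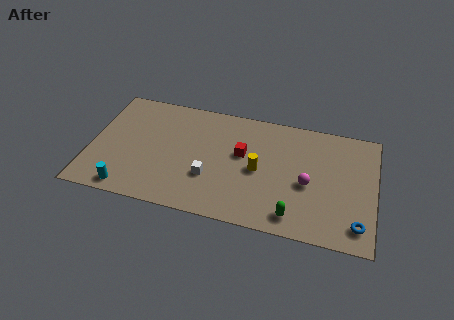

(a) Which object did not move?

the yellow cylinder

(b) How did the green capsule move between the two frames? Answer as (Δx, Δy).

(0.8, 0.2)

The green capsule started near (10.1, 1.0) and ended near (10.9, 1.2).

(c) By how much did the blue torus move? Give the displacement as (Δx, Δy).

(2.4, 0.4)

From the two frames, the blue torus sits at roughly (11.8, 1.0) before and (14.2, 1.4) after.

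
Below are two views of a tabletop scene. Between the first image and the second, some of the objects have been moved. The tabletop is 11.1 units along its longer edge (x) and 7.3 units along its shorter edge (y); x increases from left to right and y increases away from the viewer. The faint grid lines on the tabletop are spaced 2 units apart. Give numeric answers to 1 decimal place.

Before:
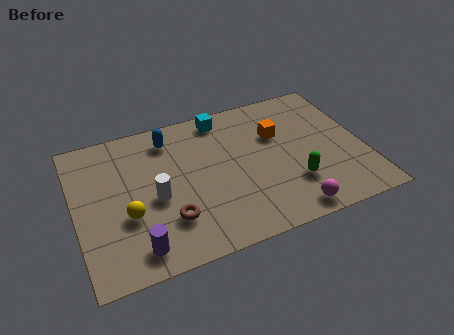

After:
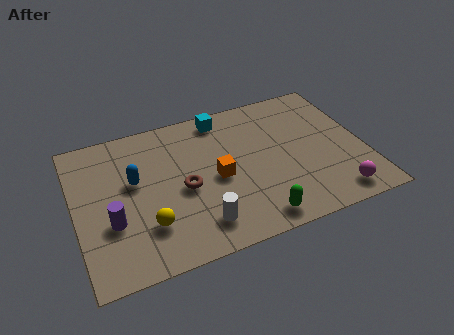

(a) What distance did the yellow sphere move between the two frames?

1.0

From (1.9, 2.7) to (2.6, 2.0), the yellow sphere covered √(0.7² + 0.7²) ≈ 1.0 units.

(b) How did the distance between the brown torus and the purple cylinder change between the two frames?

+1.3

Before: roughly 1.6 units apart; after: 2.9. That's 1.3 units further apart.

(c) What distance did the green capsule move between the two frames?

2.0

The green capsule was near (8.2, 2.1) before and (6.6, 0.9) after, so it travelled √(1.6² + 1.2²) ≈ 2.0 units.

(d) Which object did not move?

the cyan cube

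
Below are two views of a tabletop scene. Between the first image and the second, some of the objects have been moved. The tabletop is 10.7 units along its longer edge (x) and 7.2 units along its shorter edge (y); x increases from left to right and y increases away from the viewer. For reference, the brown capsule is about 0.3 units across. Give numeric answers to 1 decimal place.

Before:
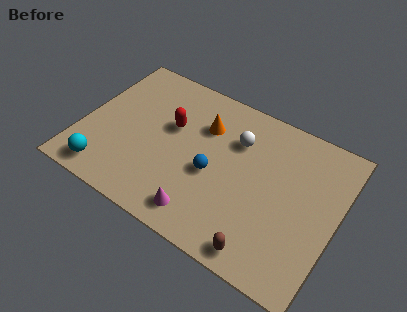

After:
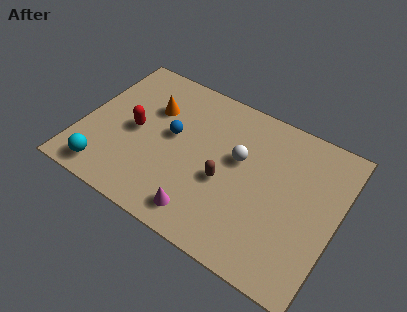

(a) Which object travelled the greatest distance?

the brown capsule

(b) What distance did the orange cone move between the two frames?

2.2

From (4.9, 5.1) to (2.7, 4.9), the orange cone covered √(2.2² + 0.2²) ≈ 2.2 units.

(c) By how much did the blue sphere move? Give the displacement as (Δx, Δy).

(-1.9, 0.9)

The blue sphere started near (5.6, 3.1) and ended near (3.7, 4.0).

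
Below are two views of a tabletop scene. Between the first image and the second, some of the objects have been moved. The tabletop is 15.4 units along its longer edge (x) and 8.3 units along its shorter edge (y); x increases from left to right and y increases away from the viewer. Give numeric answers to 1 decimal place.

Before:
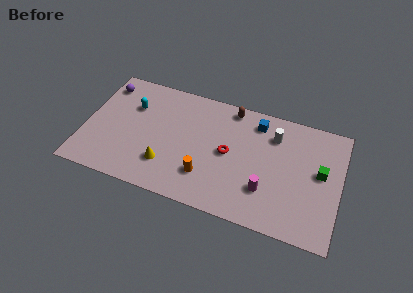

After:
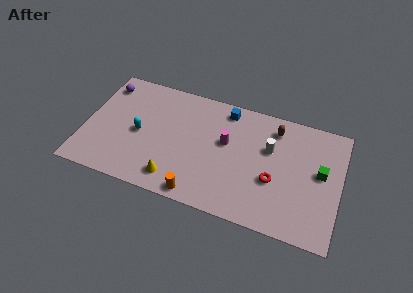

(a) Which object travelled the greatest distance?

the magenta cylinder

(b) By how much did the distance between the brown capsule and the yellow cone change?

+1.5

They were about 6.3 units apart before and 7.8 after — 1.5 units further apart.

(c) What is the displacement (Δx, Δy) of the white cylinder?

(-0.2, -1.0)

From the two frames, the white cylinder sits at roughly (11.3, 6.3) before and (11.1, 5.3) after.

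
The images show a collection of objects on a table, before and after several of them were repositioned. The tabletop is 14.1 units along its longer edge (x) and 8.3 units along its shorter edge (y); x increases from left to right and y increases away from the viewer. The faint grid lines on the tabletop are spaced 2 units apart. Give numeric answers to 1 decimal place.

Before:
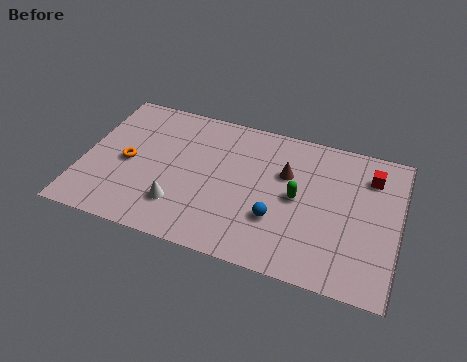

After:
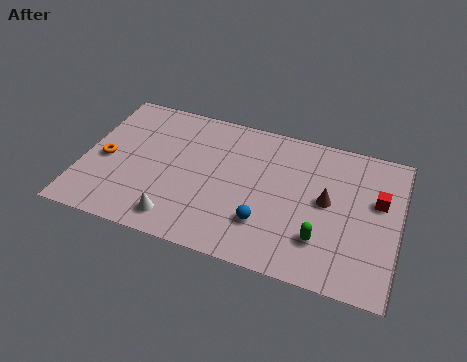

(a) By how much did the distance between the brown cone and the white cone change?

+1.5

They were about 5.6 units apart before and 7.1 after — 1.5 units further apart.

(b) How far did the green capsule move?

2.3

The green capsule was near (9.6, 4.2) before and (10.8, 2.2) after, so it travelled √(1.2² + 2.0²) ≈ 2.3 units.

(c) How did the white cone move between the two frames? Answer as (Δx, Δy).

(0.0, -0.8)

The white cone was at about (4.5, 2.1) and moved to about (4.5, 1.3).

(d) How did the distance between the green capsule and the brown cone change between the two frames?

+0.9

Before: roughly 1.3 units apart; after: 2.2. That's 0.9 units further apart.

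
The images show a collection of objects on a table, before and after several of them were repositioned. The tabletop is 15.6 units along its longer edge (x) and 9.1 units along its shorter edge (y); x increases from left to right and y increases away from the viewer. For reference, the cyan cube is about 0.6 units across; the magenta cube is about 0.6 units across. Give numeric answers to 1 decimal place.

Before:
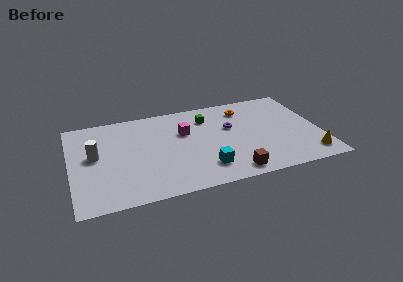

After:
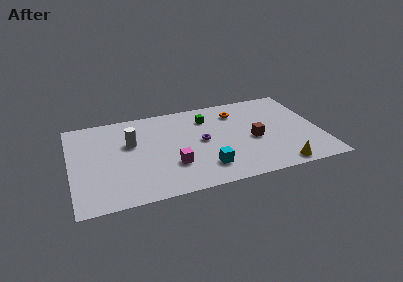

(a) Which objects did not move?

the green cube and the cyan cube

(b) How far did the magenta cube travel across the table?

3.3

From (7.2, 5.9) to (6.2, 2.8), the magenta cube covered √(1.0² + 3.1²) ≈ 3.3 units.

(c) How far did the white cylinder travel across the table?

2.4

The white cylinder was near (1.5, 5.0) before and (3.8, 5.7) after, so it travelled √(2.3² + 0.7²) ≈ 2.4 units.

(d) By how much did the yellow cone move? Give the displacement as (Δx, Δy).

(-2.0, -0.6)

The yellow cone started near (14.7, 1.5) and ended near (12.7, 0.9).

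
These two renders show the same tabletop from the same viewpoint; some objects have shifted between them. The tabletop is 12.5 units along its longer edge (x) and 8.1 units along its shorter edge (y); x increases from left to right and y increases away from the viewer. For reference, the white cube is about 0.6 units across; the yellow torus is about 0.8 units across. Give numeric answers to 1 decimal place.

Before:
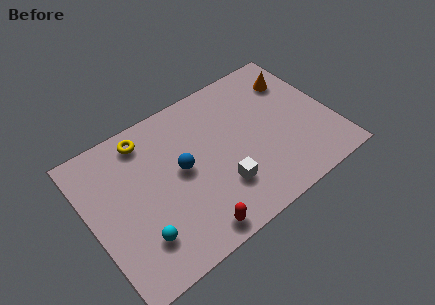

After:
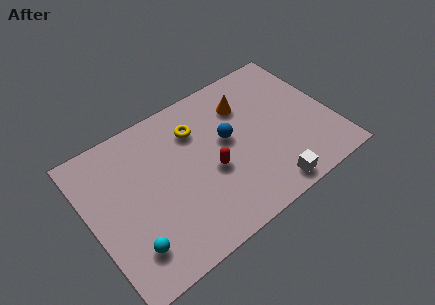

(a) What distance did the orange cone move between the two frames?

2.7

From (11.1, 6.1) to (8.4, 6.0), the orange cone covered √(2.7² + 0.1²) ≈ 2.7 units.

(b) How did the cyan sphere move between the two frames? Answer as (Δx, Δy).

(-0.5, -0.2)

The cyan sphere started near (2.1, 2.0) and ended near (1.6, 1.8).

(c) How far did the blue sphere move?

2.5

From (4.7, 4.3) to (7.2, 4.6), the blue sphere covered √(2.5² + 0.3²) ≈ 2.5 units.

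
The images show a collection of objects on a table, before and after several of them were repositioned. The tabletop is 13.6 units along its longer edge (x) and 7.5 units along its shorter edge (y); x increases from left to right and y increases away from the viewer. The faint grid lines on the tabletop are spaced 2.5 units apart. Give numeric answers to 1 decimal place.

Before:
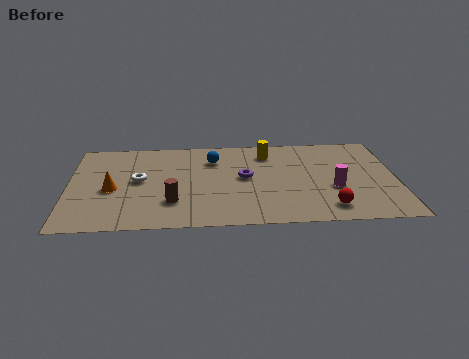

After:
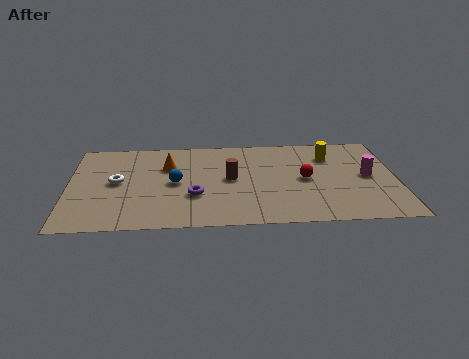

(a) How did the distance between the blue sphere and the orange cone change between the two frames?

-3.4

Before: roughly 4.8 units apart; after: 1.4. That's 3.4 units closer together.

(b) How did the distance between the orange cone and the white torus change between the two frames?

+1.1

Before: roughly 1.3 units apart; after: 2.4. That's 1.1 units further apart.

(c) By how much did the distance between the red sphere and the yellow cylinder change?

-3.1

The distance was about 5.3 in the first image and 2.2 in the second, so they moved 3.1 units closer together.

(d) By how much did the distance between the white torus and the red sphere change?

-0.5

Before: roughly 8.3 units apart; after: 7.8. That's 0.5 units closer together.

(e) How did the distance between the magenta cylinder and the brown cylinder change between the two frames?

-1.0

Before: roughly 6.7 units apart; after: 5.7. That's 1.0 units closer together.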